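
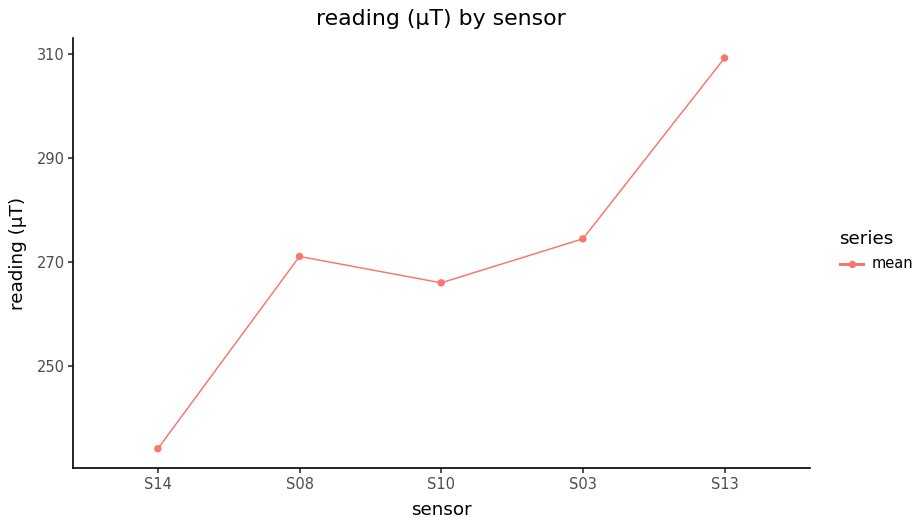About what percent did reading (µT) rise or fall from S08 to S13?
≈ +14.8%

S08 ≈ 270, S13 ≈ 310; (310 − 270) / 270 ≈ +14.8%.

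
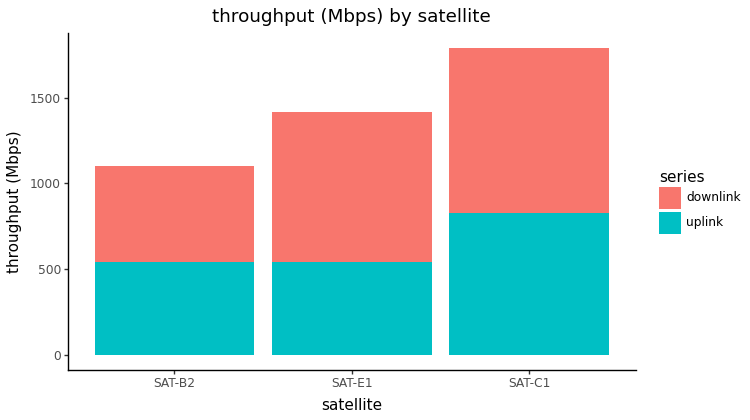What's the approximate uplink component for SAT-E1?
uplink top ≈ 600, bottom ≈ 0; segment ≈ 600.

≈ 600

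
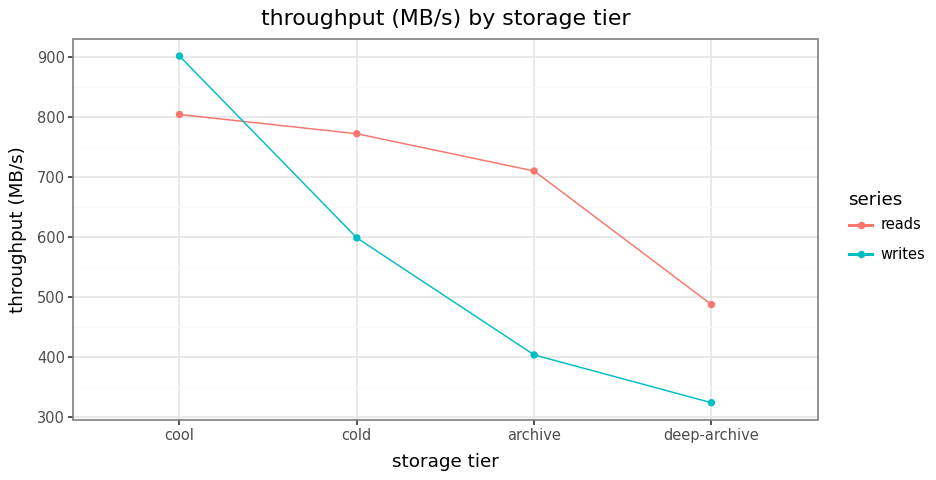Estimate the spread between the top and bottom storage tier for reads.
Max cool ≈ 800, min deep-archive ≈ 500; range ≈ 300.

≈ 300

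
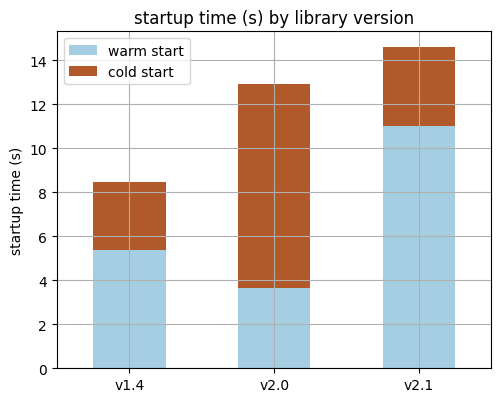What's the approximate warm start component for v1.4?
warm start top ≈ 6, bottom ≈ 0; segment ≈ 6.

≈ 6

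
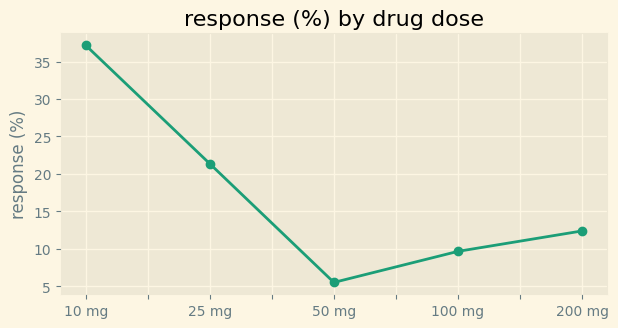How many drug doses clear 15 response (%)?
2

Above 15: 10 mg, 25 mg.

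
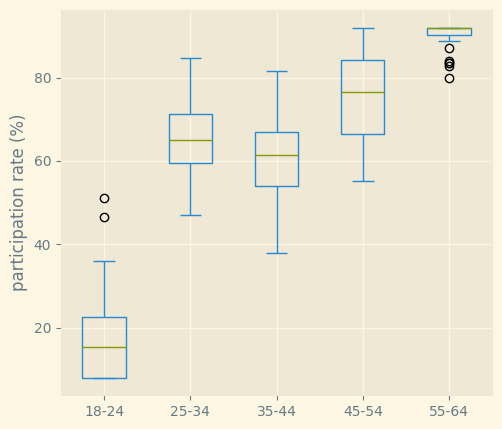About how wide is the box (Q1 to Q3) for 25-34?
≈ 10

Q3 ≈ 70, Q1 ≈ 60; IQR ≈ 10.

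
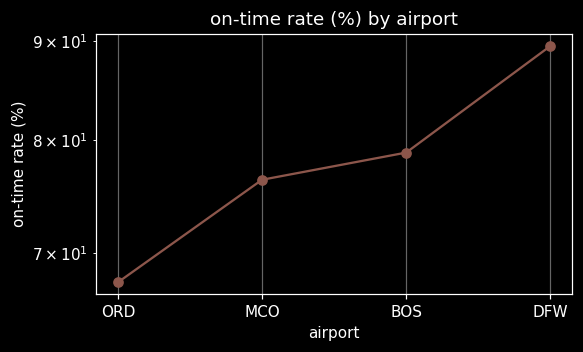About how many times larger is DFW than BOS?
≈ 1.15×

DFW ≈ 90, BOS ≈ 78; 90/78 ≈ 1.15.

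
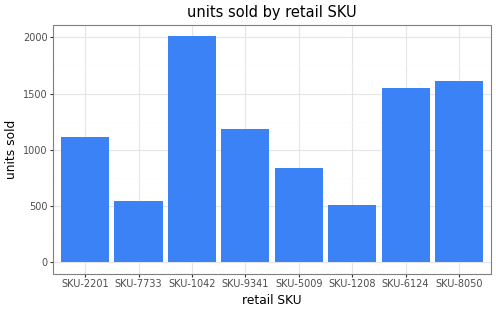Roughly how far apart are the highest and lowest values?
≈ 1400

Max SKU-1042 ≈ 2000, min SKU-1208 ≈ 600; range ≈ 1400.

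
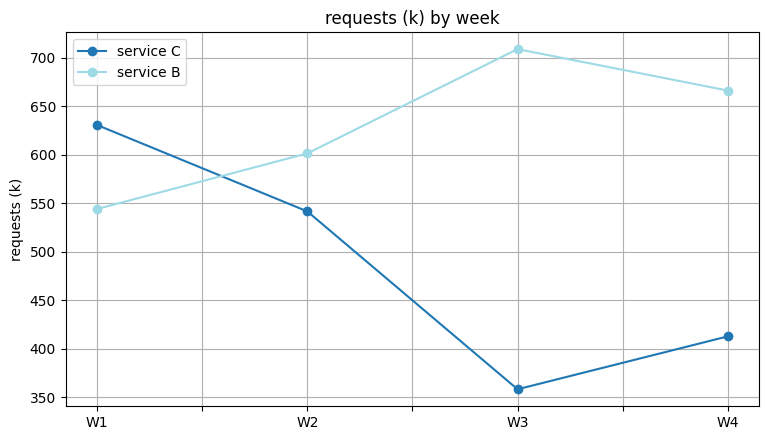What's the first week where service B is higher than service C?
W1: service B ≈ 550 vs service C ≈ 650 (not yet); W2: service B ≈ 600 vs service C ≈ 550 (first crossover).

W2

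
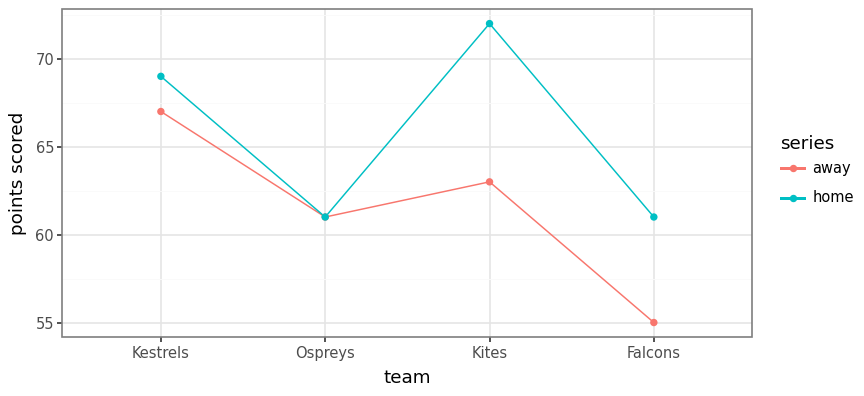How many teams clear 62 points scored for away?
Above 62: Kestrels, Kites.

2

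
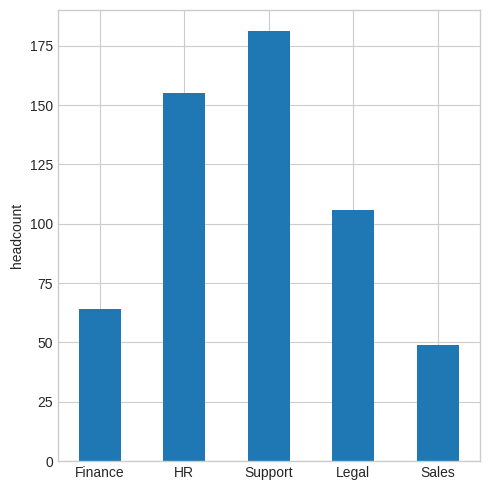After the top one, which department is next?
Top 3: Support ≈ 180, HR ≈ 160, Legal ≈ 100.

HR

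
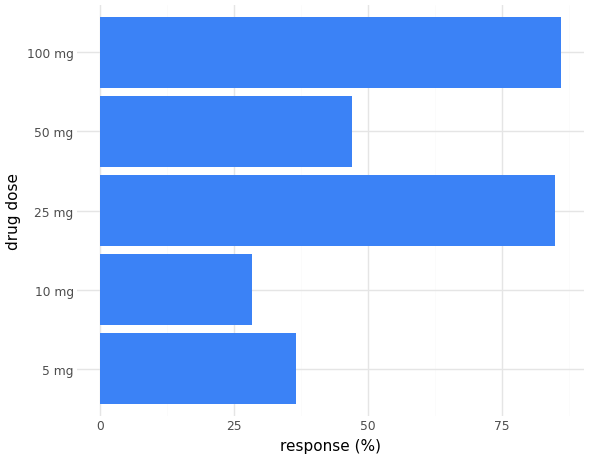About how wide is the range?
≈ 60

Max 100 mg ≈ 90, min 10 mg ≈ 30; range ≈ 60.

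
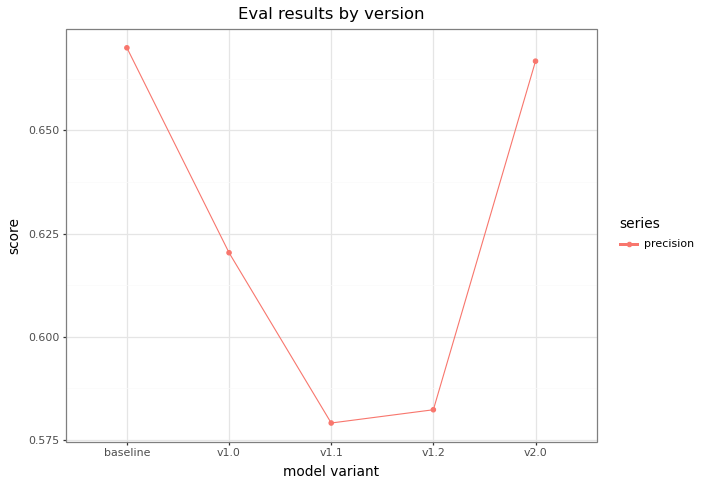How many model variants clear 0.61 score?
3

Above 0.61: baseline, v1.0, v2.0.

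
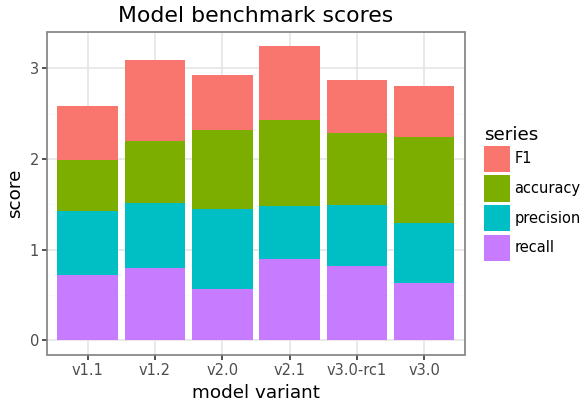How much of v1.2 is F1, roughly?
≈ 1.0

F1 top ≈ 3.0, bottom ≈ 2.0; segment ≈ 1.0.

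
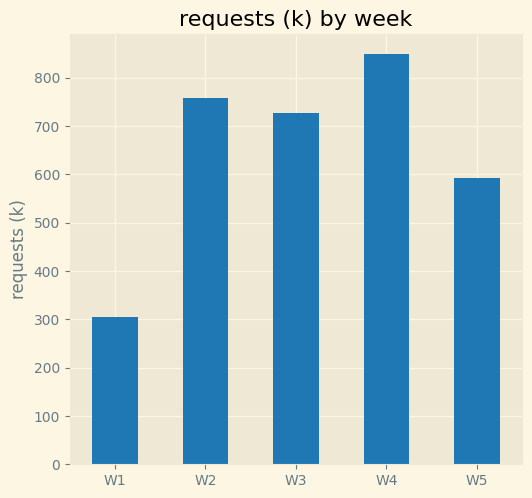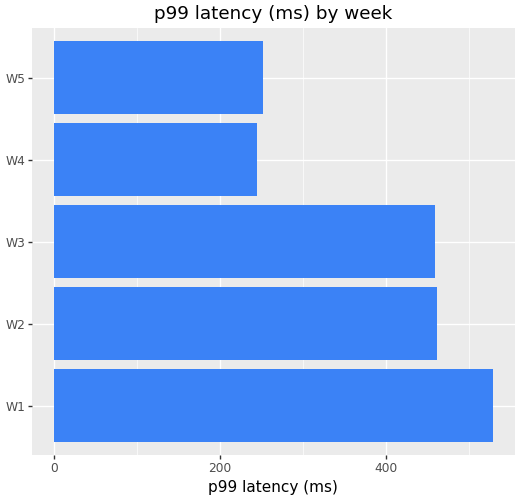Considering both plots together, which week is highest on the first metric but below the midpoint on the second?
Chart 2 median p99 latency (ms) ≈ 450; below-median weeks: W4, W5. Among those, W4 has the highest requests (k) (≈ 800).

W4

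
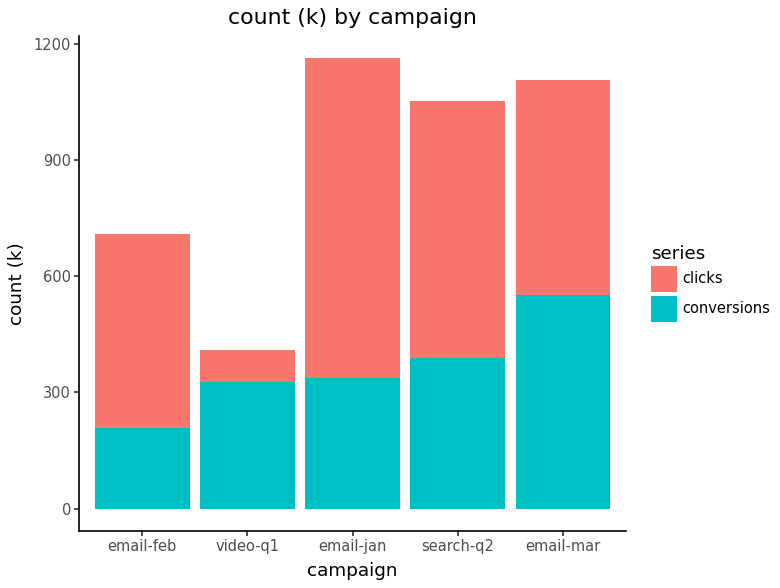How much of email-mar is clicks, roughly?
≈ 500

clicks top ≈ 1100, bottom ≈ 600; segment ≈ 500.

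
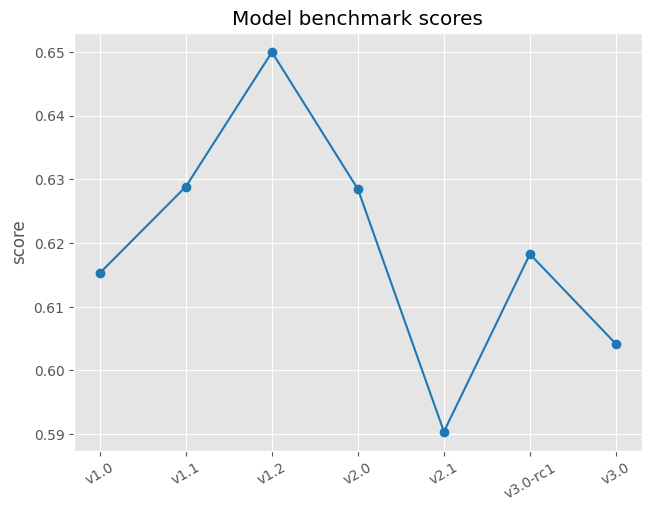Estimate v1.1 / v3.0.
v1.1 ≈ 0.63, v3.0 ≈ 0.60; 0.63/0.60 ≈ 1.05.

≈ 1.05×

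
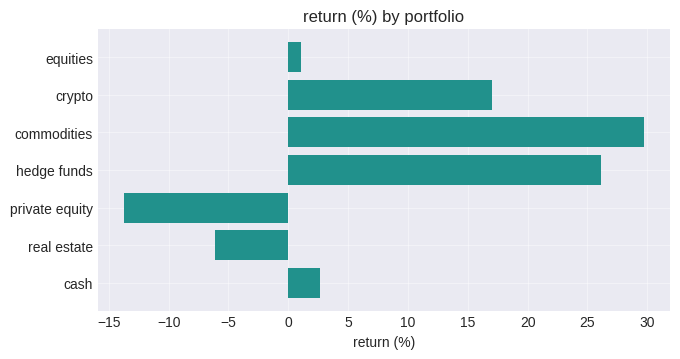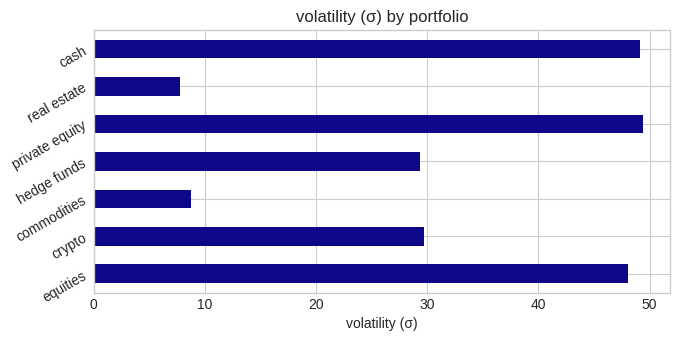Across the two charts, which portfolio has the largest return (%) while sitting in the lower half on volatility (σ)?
Chart 2 median volatility (σ) ≈ 30; below-median portfolios: commodities, hedge funds, real estate. Among those, commodities has the highest return (%) (≈ 30).

commodities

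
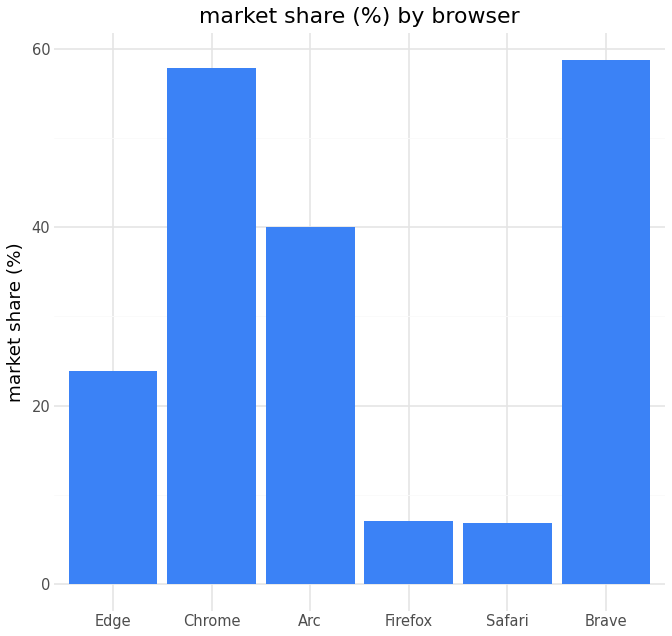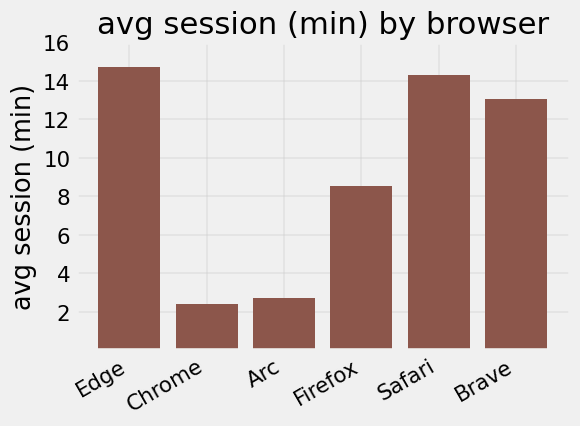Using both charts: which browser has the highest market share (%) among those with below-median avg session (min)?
Chart 2 median avg session (min) ≈ 10; below-median browsers: Chrome, Arc, Firefox. Among those, Chrome has the highest market share (%) (≈ 60).

Chrome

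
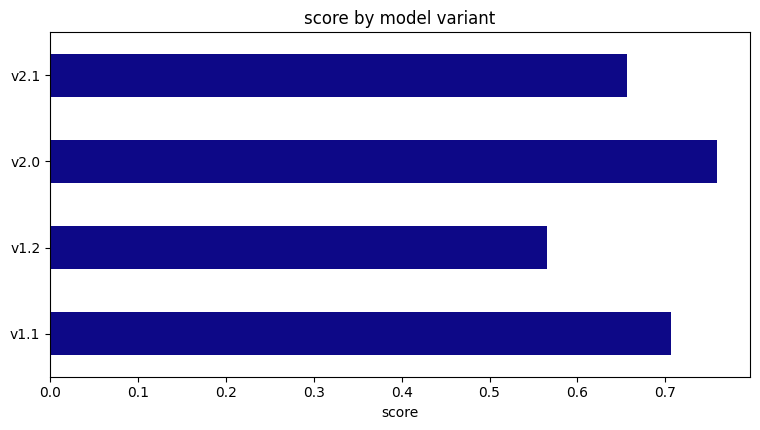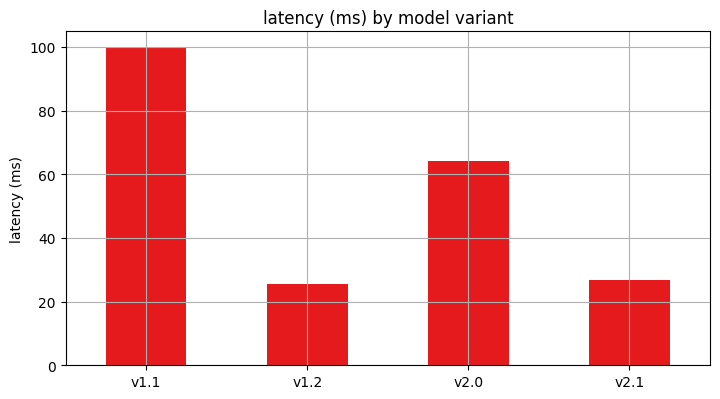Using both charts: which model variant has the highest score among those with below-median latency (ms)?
v2.1

Chart 2 median latency (ms) ≈ 50; below-median model variants: v1.2, v2.1. Among those, v2.1 has the highest score (≈ 0.7).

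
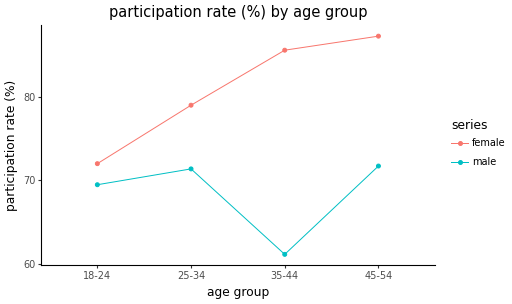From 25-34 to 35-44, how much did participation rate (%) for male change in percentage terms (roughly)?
25-34 ≈ 70, 35-44 ≈ 60; (60 − 70) / 70 ≈ -14.3%.

≈ -14.3%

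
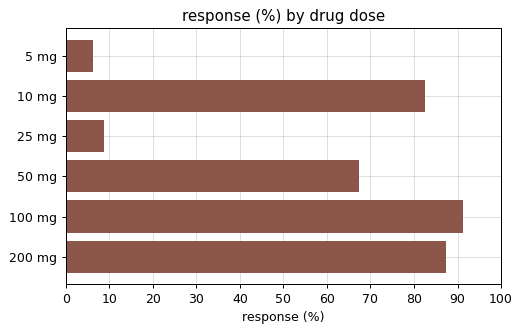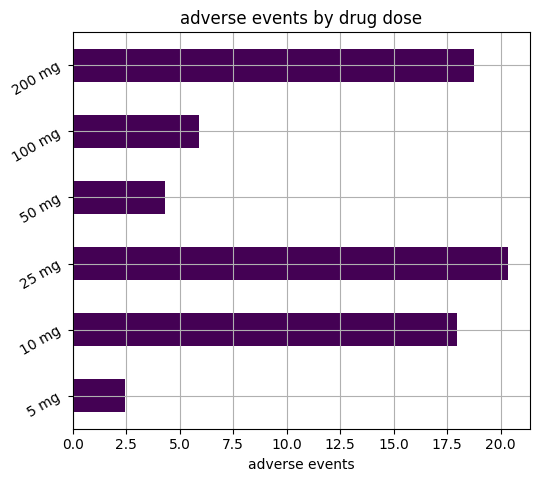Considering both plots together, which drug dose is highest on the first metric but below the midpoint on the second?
Chart 2 median adverse events ≈ 12; below-median drug doses: 5 mg, 50 mg, 100 mg. Among those, 100 mg has the highest response (%) (≈ 90).

100 mg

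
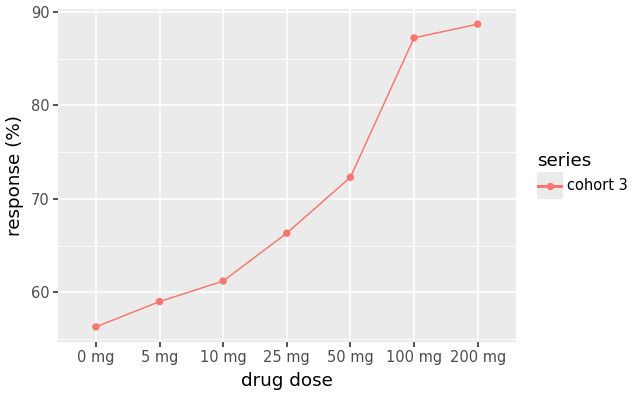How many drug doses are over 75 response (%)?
Above 75: 100 mg, 200 mg.

2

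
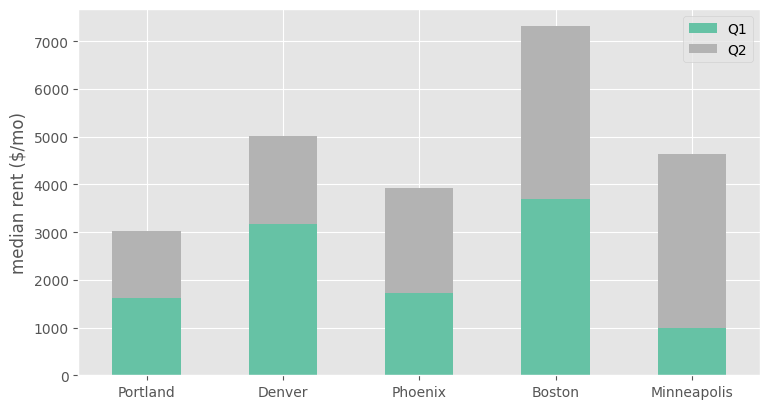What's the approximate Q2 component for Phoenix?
≈ 2000

Q2 top ≈ 4000, bottom ≈ 2000; segment ≈ 2000.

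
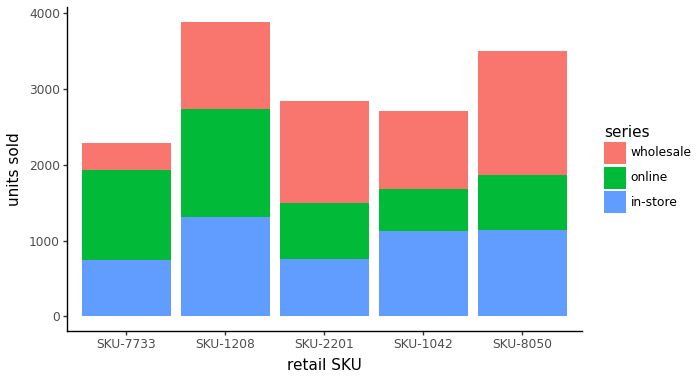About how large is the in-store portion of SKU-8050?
≈ 1000

in-store top ≈ 1000, bottom ≈ 0; segment ≈ 1000.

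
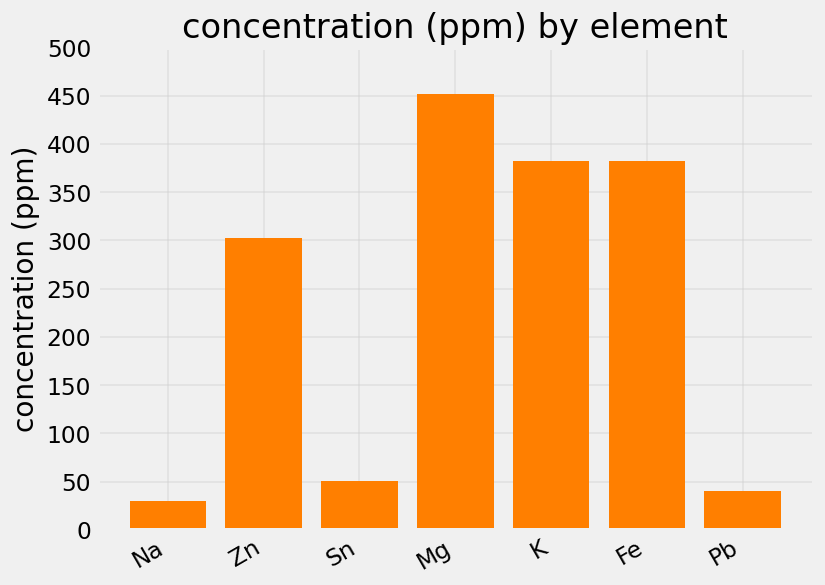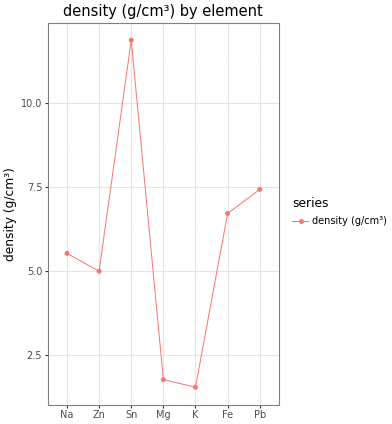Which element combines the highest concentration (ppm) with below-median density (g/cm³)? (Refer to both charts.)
Chart 2 median density (g/cm³) ≈ 6; below-median elements: Zn, Mg, K. Among those, Mg has the highest concentration (ppm) (≈ 450).

Mg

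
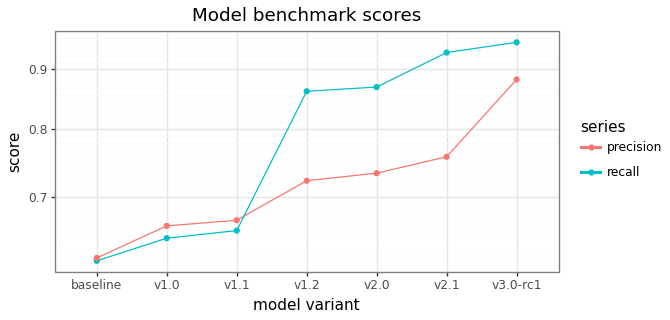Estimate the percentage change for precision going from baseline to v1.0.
baseline ≈ 0.60, v1.0 ≈ 0.65; (0.65 − 0.60) / 0.60 ≈ +8.3%.

≈ +8.3%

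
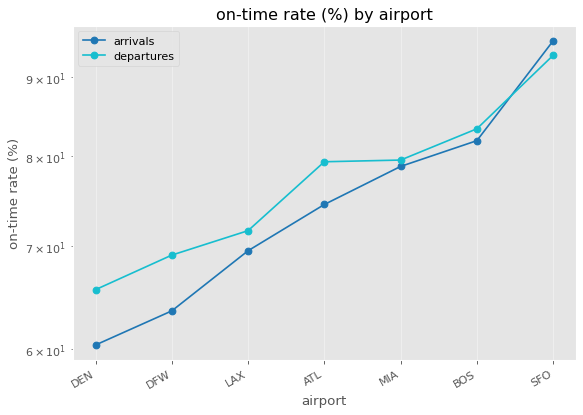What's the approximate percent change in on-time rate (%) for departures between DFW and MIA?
≈ +14.3%

DFW ≈ 70, MIA ≈ 80; (80 − 70) / 70 ≈ +14.3%.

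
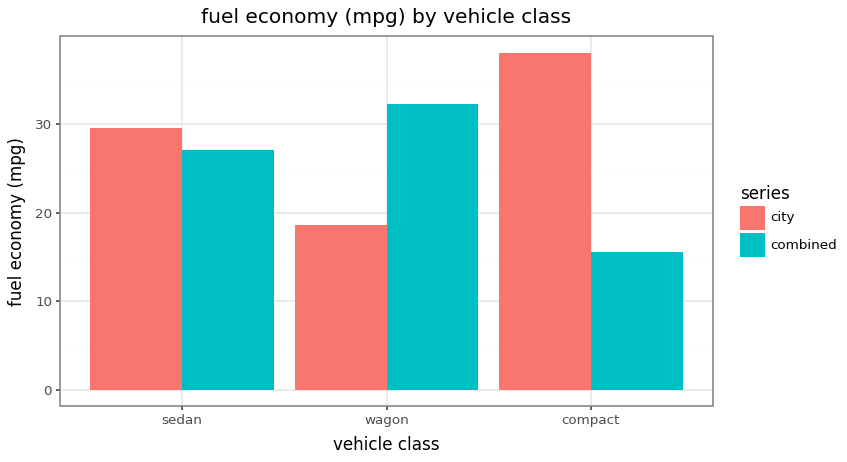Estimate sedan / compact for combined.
sedan ≈ 25, compact ≈ 15; 25/15 ≈ 1.67.

≈ 1.67×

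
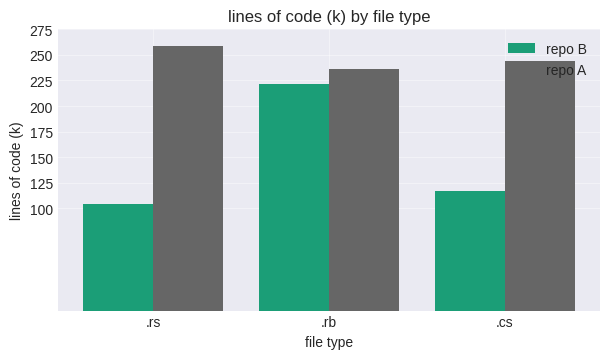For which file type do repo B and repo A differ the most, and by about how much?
.rs, ≈ 150 k

.rs: repo B ≈ 100, repo A ≈ 250 → gap ≈ 150. Next-largest (.cs) is only ≈ 125.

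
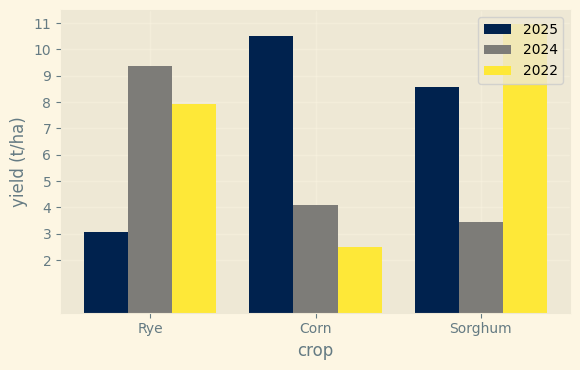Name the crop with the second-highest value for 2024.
Corn

Top 3 for 2024: Rye ≈ 9, Corn ≈ 4, Sorghum ≈ 3.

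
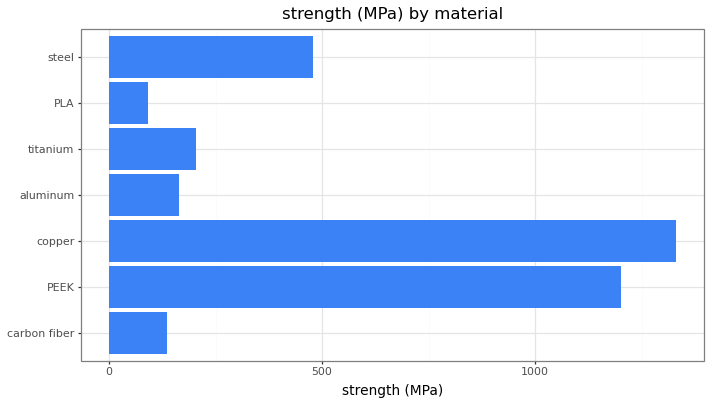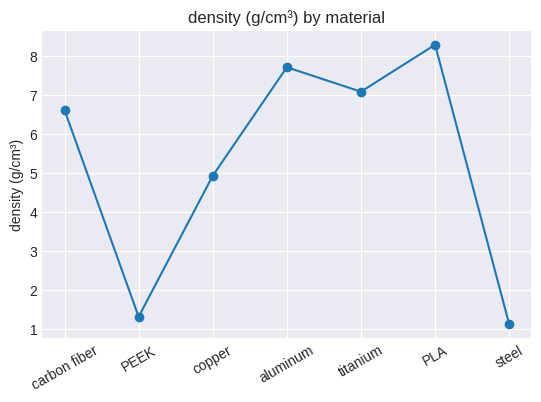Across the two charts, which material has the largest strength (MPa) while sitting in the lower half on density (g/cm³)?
copper

Chart 2 median density (g/cm³) ≈ 7; below-median materials: PEEK, copper, steel. Among those, copper has the highest strength (MPa) (≈ 1400).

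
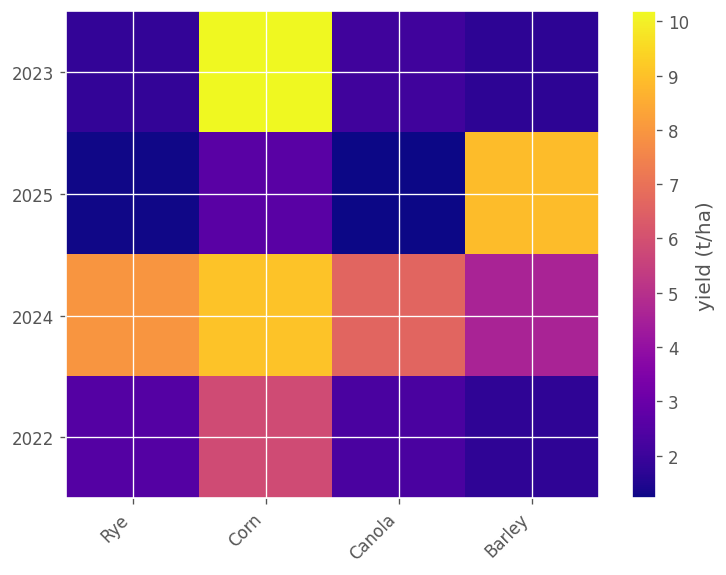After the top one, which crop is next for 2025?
Top 3 for 2025: Barley ≈ 9, Corn ≈ 3, Rye ≈ 1.

Corn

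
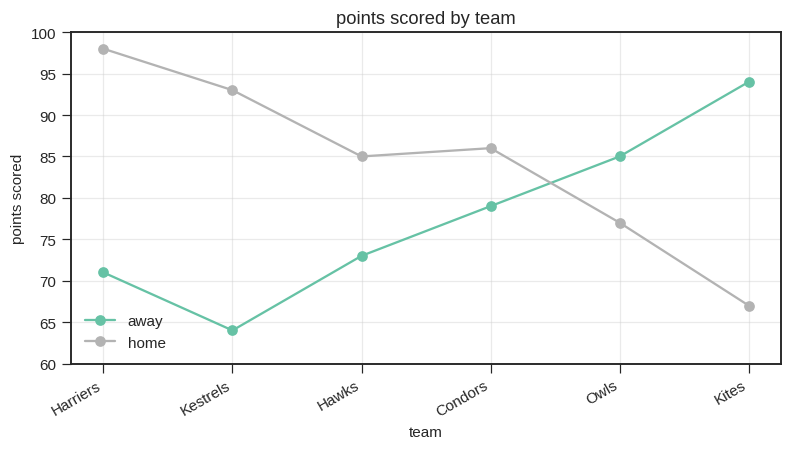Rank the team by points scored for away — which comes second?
Owls

Top 3 for away: Kites ≈ 95, Owls ≈ 85, Condors ≈ 80.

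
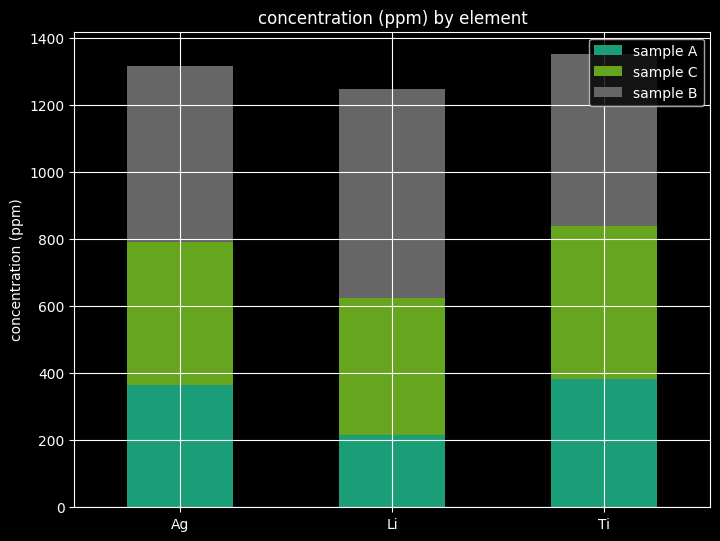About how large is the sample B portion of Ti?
sample B top ≈ 1400, bottom ≈ 800; segment ≈ 600.

≈ 600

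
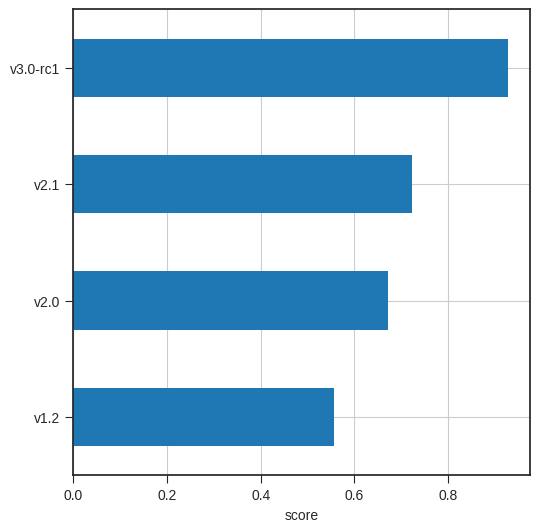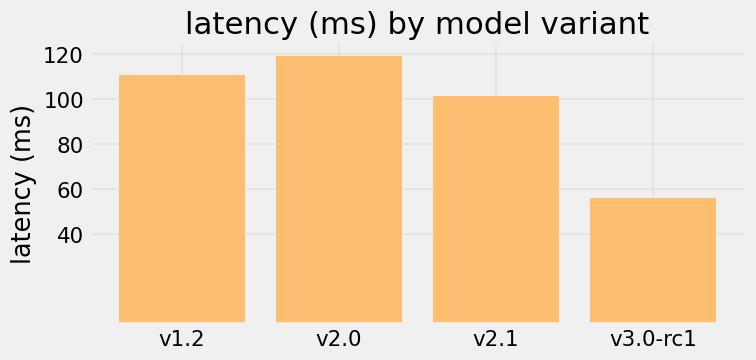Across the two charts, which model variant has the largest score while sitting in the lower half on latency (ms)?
Chart 2 median latency (ms) ≈ 100; below-median model variants: v2.1, v3.0-rc1. Among those, v3.0-rc1 has the highest score (≈ 0.9).

v3.0-rc1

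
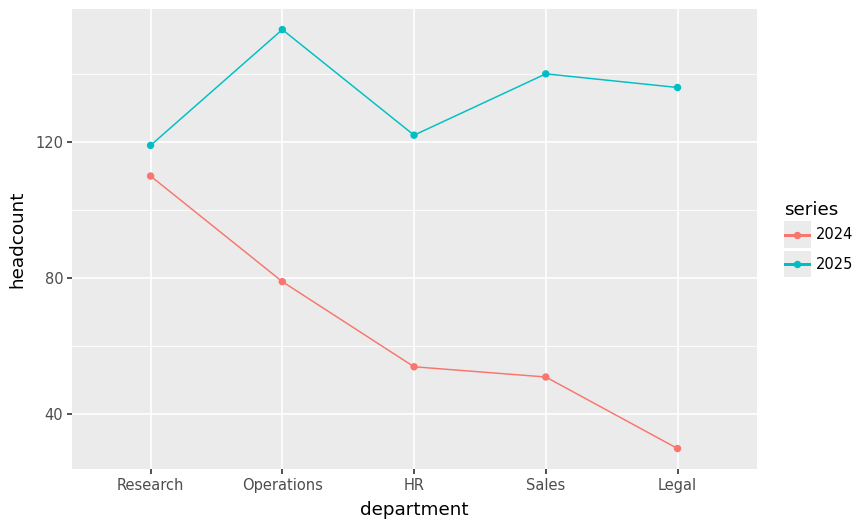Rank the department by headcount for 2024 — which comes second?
Operations

Top 3 for 2024: Research ≈ 120, Operations ≈ 80, HR ≈ 60.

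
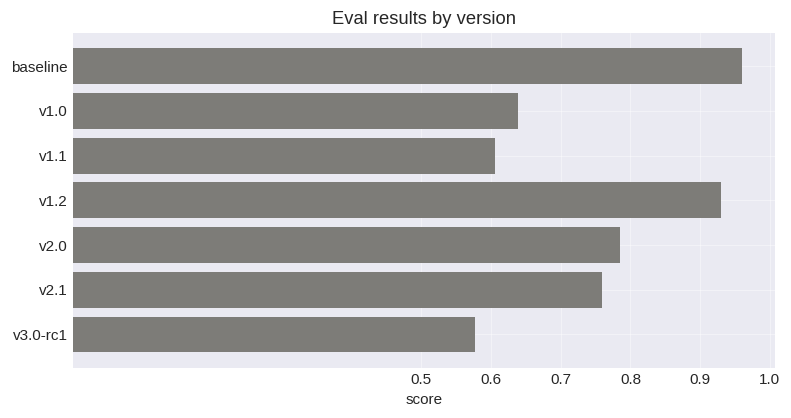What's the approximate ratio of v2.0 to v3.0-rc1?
≈ 1.33×

v2.0 ≈ 0.8, v3.0-rc1 ≈ 0.6; 0.8/0.6 ≈ 1.33.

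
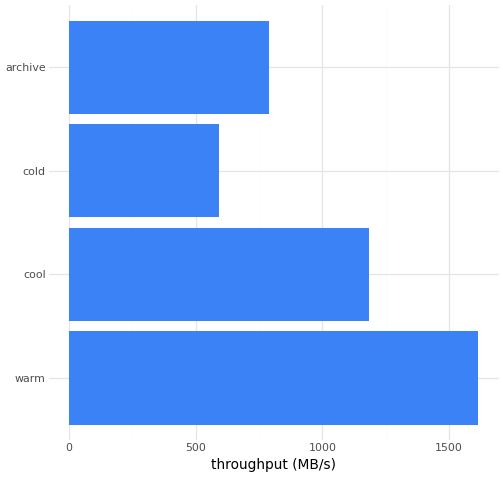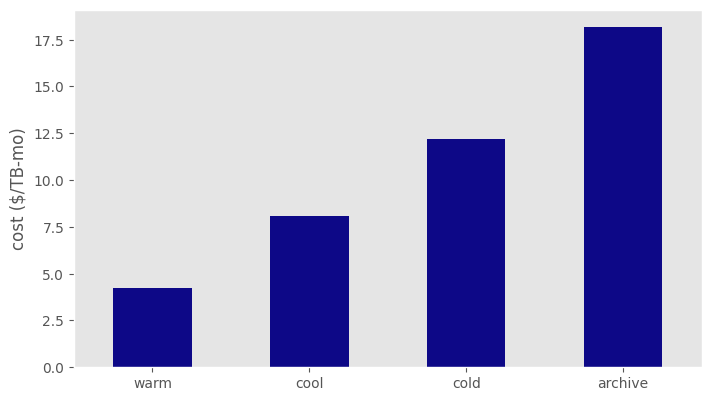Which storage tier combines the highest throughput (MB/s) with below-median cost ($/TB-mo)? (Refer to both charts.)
Chart 2 median cost ($/TB-mo) ≈ 10; below-median storage tiers: warm, cool. Among those, warm has the highest throughput (MB/s) (≈ 1600).

warm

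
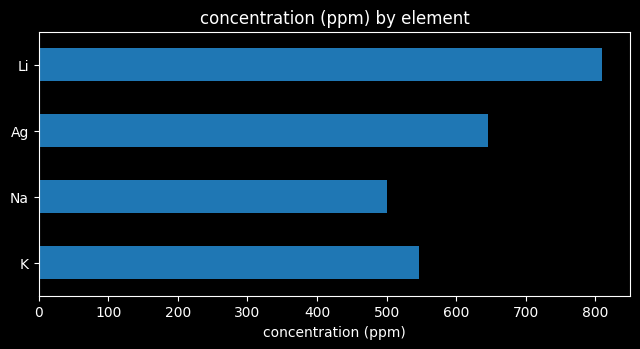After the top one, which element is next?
Ag

Top 3: Li ≈ 800, Ag ≈ 600, K ≈ 500.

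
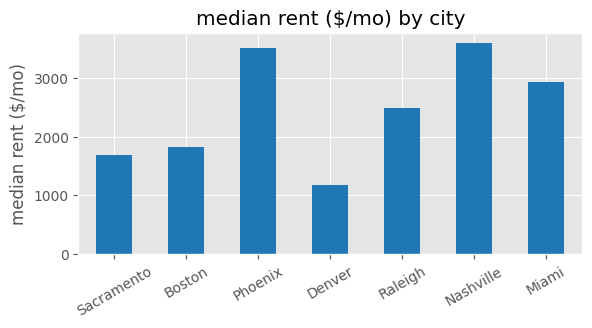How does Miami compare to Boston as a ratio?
≈ 1.5×

Miami ≈ 3000, Boston ≈ 2000; 3000/2000 ≈ 1.5.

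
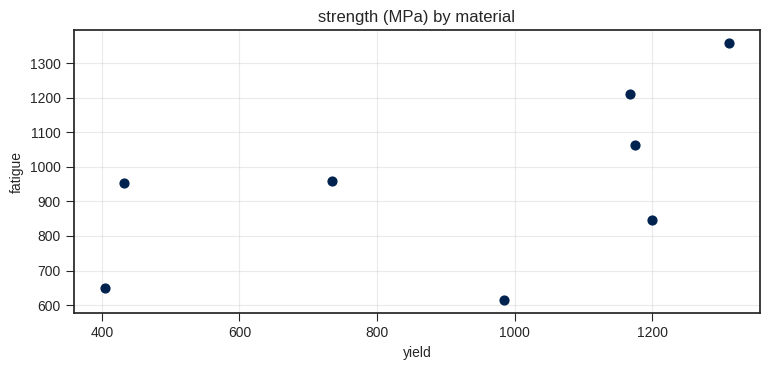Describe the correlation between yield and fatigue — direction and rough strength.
Points are positively correlated; moderate (|r| ≈ 0.5).

positive, moderate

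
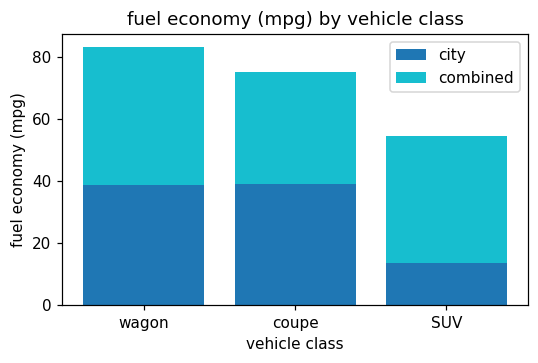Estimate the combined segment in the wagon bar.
≈ 40

combined top ≈ 80, bottom ≈ 40; segment ≈ 40.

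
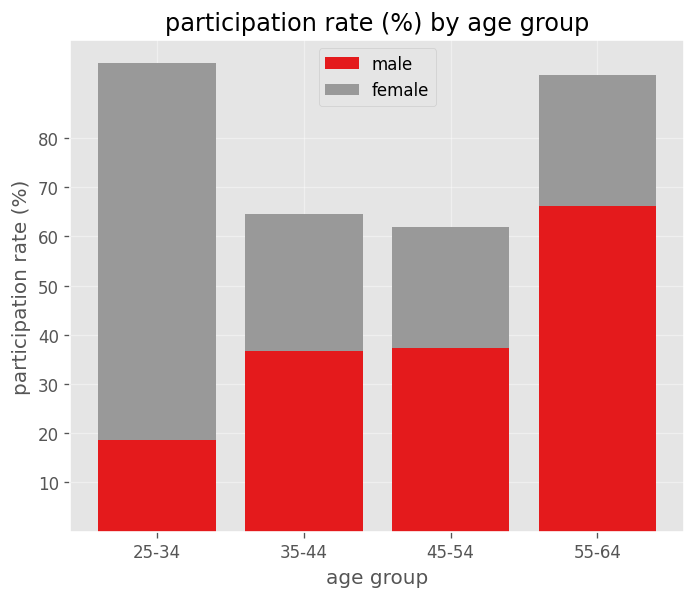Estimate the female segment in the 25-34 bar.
female top ≈ 100, bottom ≈ 20; segment ≈ 80.

≈ 80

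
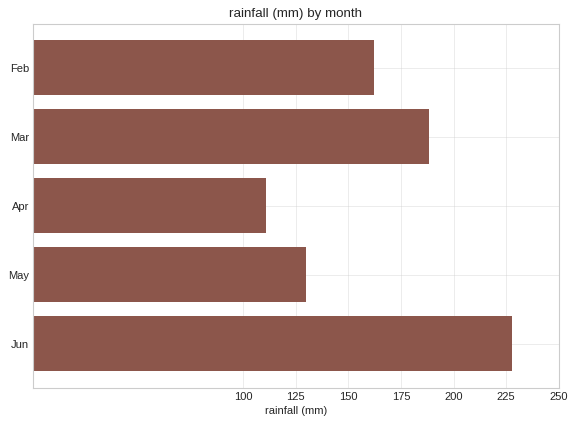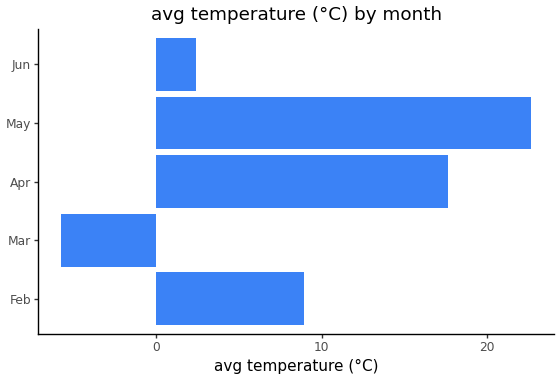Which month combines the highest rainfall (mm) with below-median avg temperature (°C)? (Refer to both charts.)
Chart 2 median avg temperature (°C) ≈ 10; below-median months: Mar, Jun. Among those, Jun has the highest rainfall (mm) (≈ 225).

Jun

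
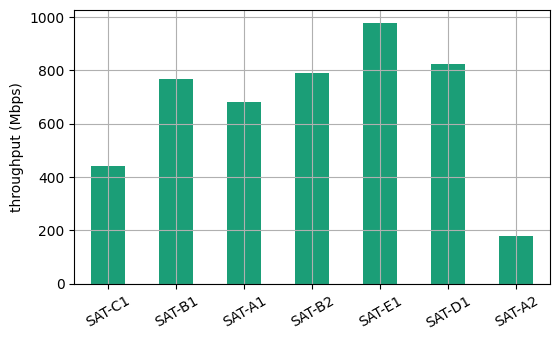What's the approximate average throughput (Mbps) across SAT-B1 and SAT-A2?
≈ 500

(800 + 200) / 2 ≈ 500.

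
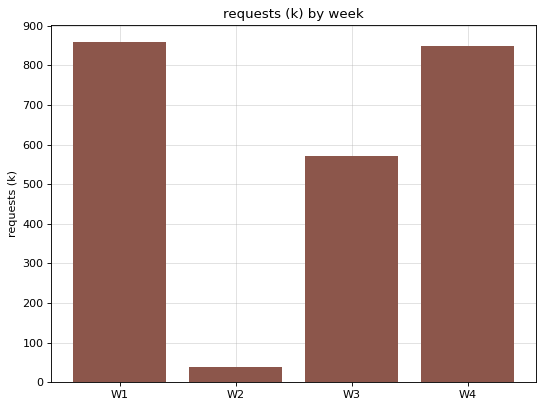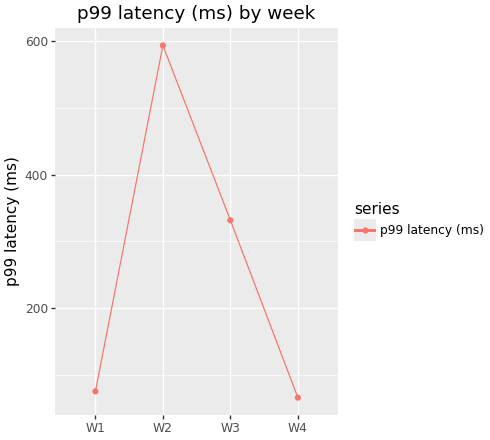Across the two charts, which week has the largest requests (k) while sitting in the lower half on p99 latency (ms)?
Chart 2 median p99 latency (ms) ≈ 200; below-median weeks: W1, W4. Among those, W1 has the highest requests (k) (≈ 900).

W1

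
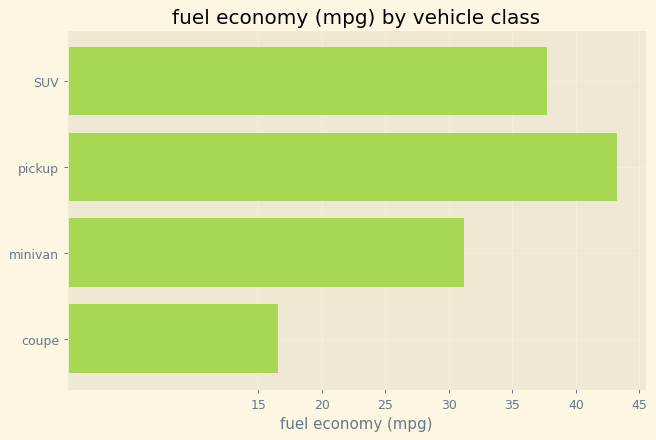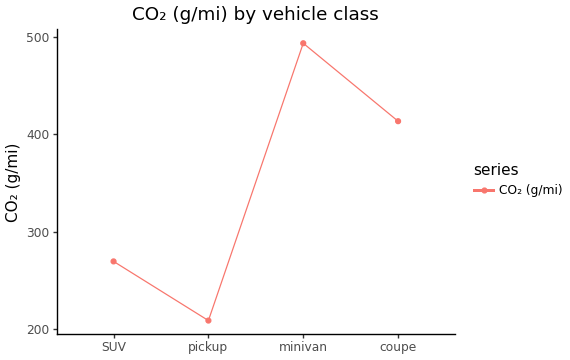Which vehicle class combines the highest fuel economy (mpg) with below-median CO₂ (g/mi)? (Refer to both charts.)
pickup

Chart 2 median CO₂ (g/mi) ≈ 350; below-median vehicle classes: SUV, pickup. Among those, pickup has the highest fuel economy (mpg) (≈ 45).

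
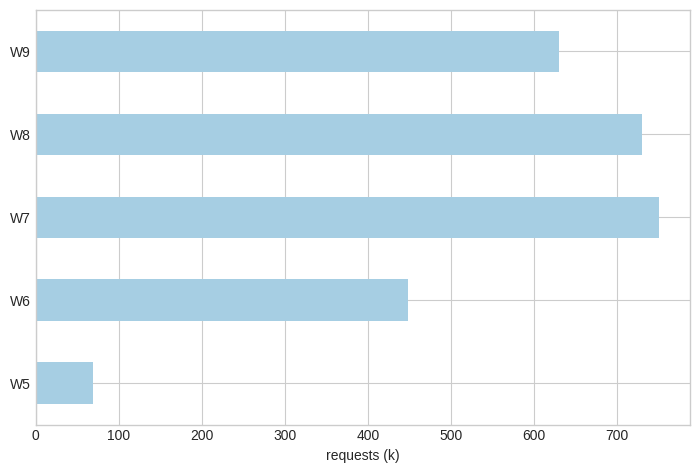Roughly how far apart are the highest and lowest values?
Max W7 ≈ 700, min W5 ≈ 100; range ≈ 600.

≈ 600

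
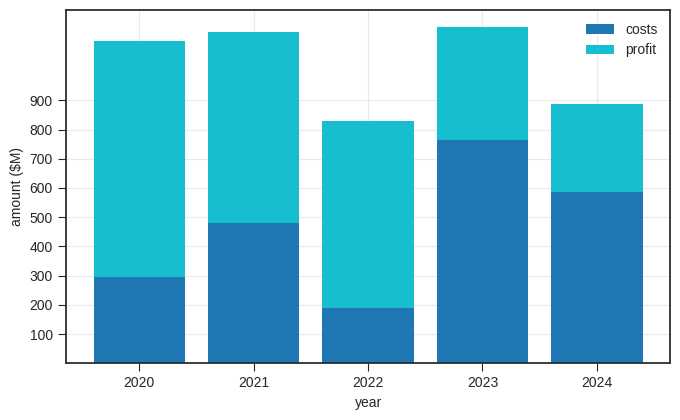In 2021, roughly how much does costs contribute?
costs top ≈ 500, bottom ≈ 0; segment ≈ 500.

≈ 500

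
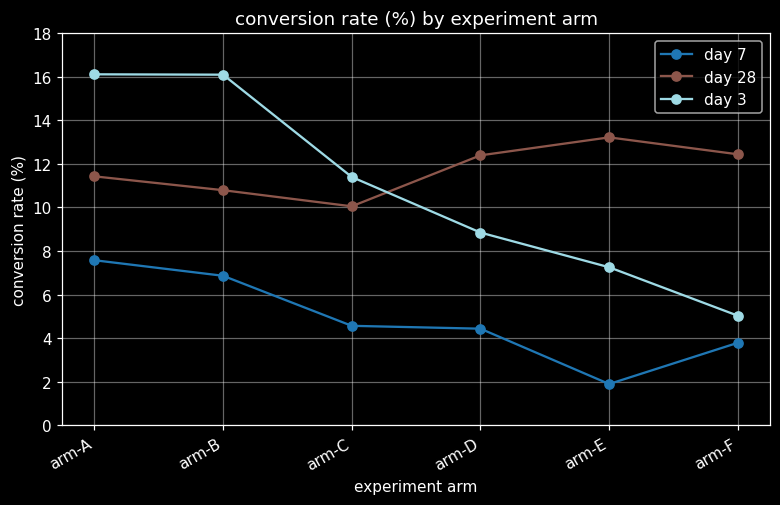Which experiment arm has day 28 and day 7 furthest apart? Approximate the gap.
arm-E, ≈ 12 %

arm-E: day 28 ≈ 14, day 7 ≈ 2 → gap ≈ 12. Next-largest (arm-F) is only ≈ 8.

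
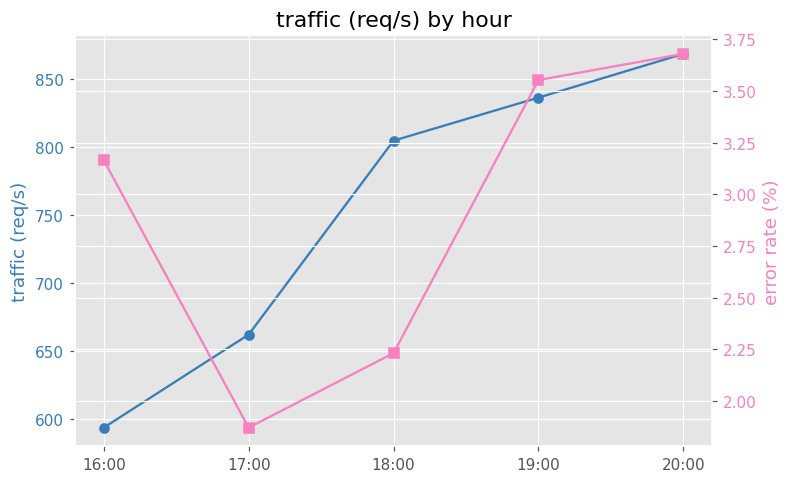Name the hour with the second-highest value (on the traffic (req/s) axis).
19:00

Top 3 (on the traffic (req/s) axis): 20:00 ≈ 875, 19:00 ≈ 825, 18:00 ≈ 800.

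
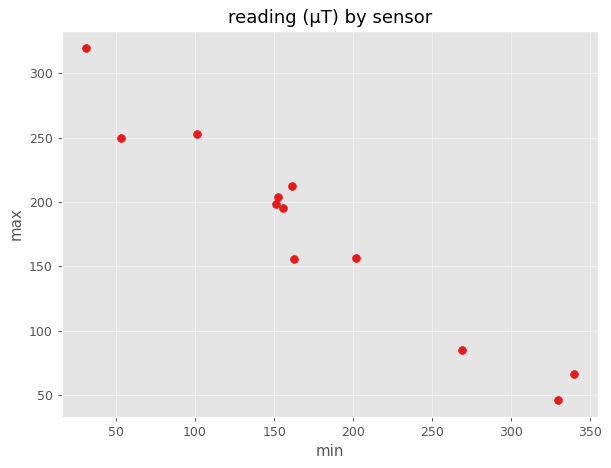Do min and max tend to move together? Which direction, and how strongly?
negative, strong

Points are negatively correlated; strong (|r| ≈ 1.0).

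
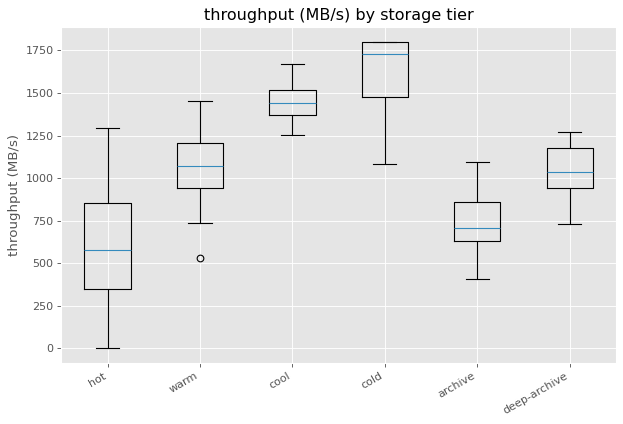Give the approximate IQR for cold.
Q3 ≈ 1800, Q1 ≈ 1500; IQR ≈ 300.

≈ 300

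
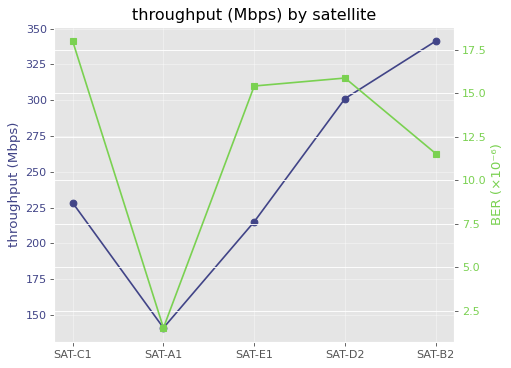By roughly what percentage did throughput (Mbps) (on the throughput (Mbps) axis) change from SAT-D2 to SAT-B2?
≈ +13.3%

SAT-D2 ≈ 300, SAT-B2 ≈ 340; (340 − 300) / 300 ≈ +13.3%.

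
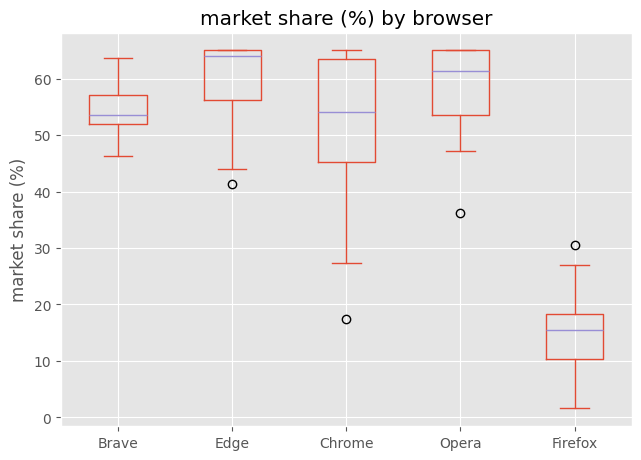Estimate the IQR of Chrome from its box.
≈ 20

Q3 ≈ 65, Q1 ≈ 45; IQR ≈ 20.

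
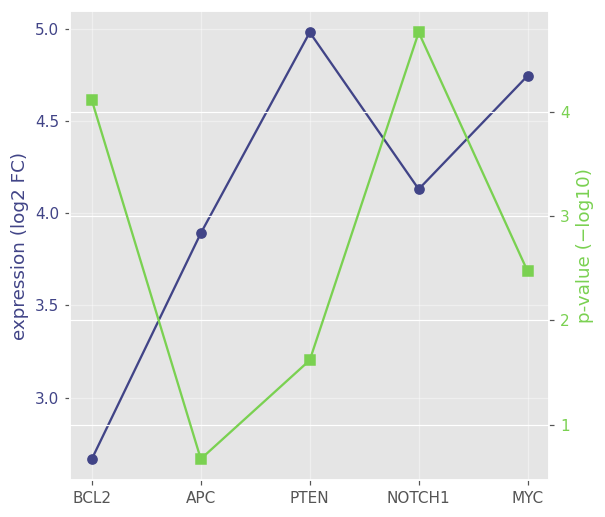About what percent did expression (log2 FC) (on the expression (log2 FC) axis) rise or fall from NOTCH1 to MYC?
NOTCH1 ≈ 4.2, MYC ≈ 4.8; (4.8 − 4.2) / 4.2 ≈ +14.3%.

≈ +14.3%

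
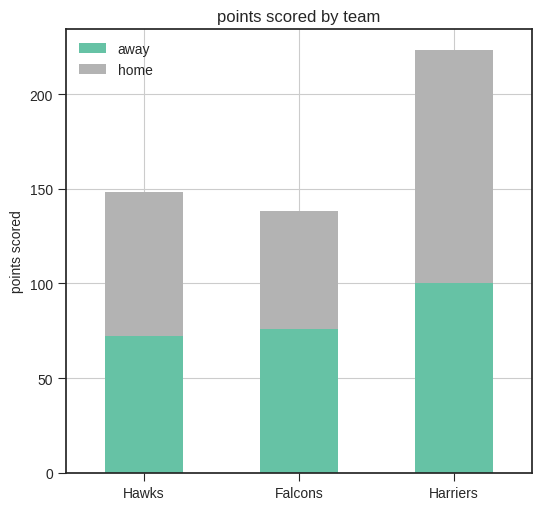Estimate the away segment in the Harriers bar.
away top ≈ 100, bottom ≈ 0; segment ≈ 100.

≈ 100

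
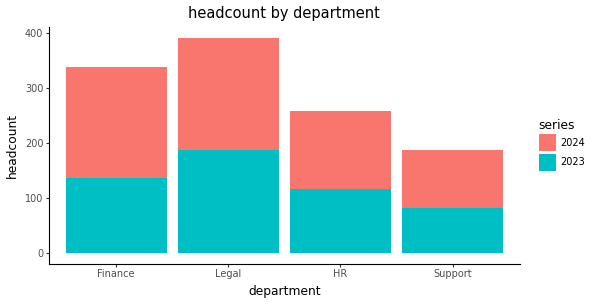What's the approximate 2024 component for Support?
2024 top ≈ 200, bottom ≈ 100; segment ≈ 100.

≈ 100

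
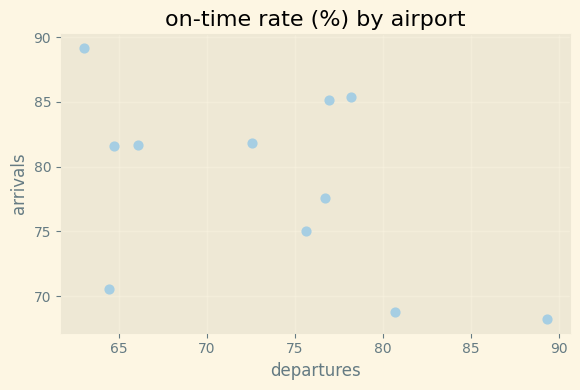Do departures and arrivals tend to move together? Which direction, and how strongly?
negative, moderate

Points are negatively correlated; moderate (|r| ≈ 0.5).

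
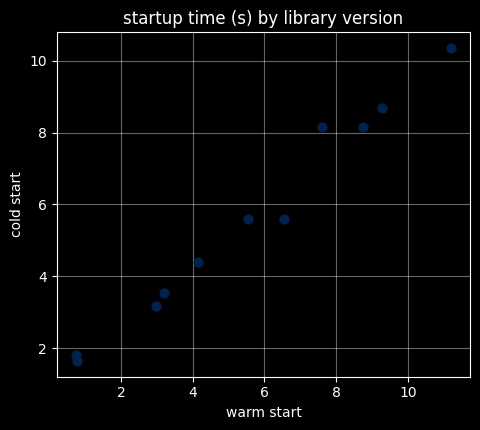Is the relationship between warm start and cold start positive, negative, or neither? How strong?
Points are positively correlated; strong (|r| ≈ 1.0).

positive, strong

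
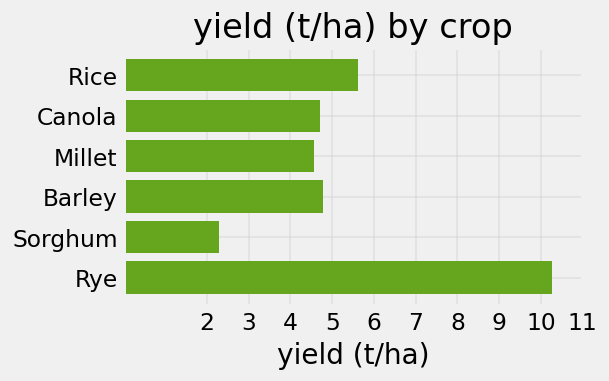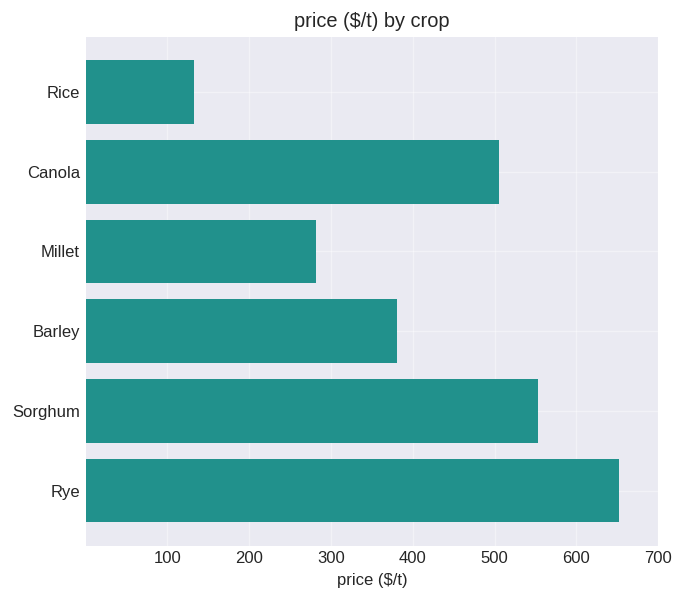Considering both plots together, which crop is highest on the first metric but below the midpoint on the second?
Rice

Chart 2 median price ($/t) ≈ 400; below-median crops: Rice, Millet, Barley. Among those, Rice has the highest yield (t/ha) (≈ 6).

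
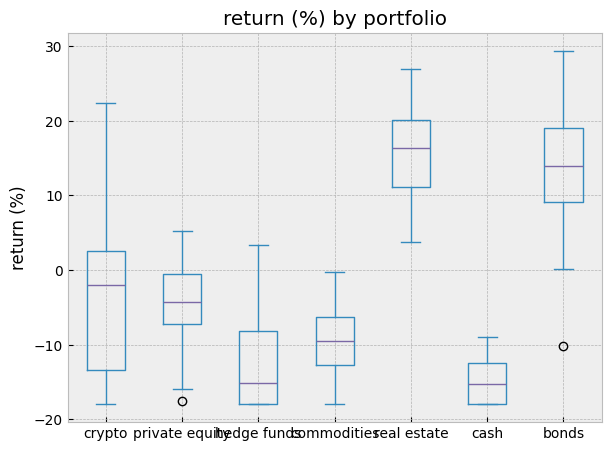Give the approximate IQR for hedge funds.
≈ 10

Q3 ≈ -10, Q1 ≈ -20; IQR ≈ 10.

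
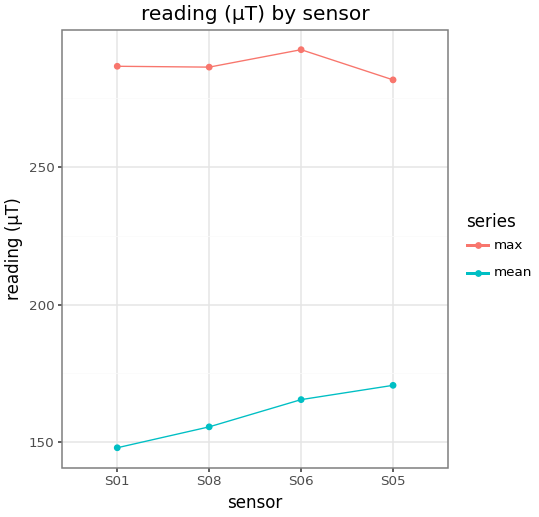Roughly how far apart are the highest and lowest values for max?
≈ 20

Max S06 ≈ 300, min S05 ≈ 280; range ≈ 20.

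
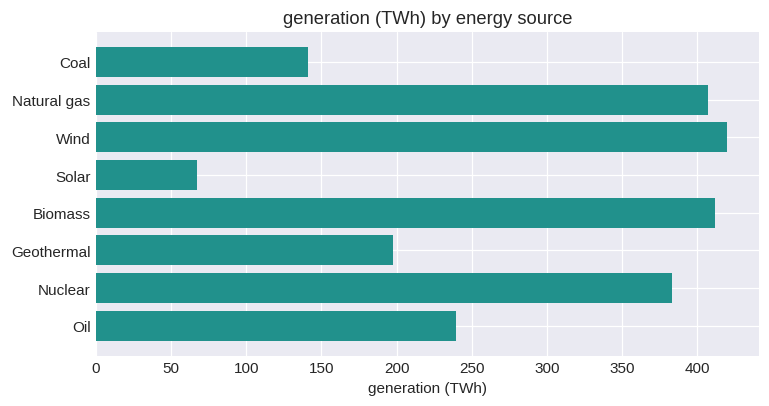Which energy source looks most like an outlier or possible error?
Solar ≈ 50; the rest sit between ≈ 150 and ≈ 400.

Solar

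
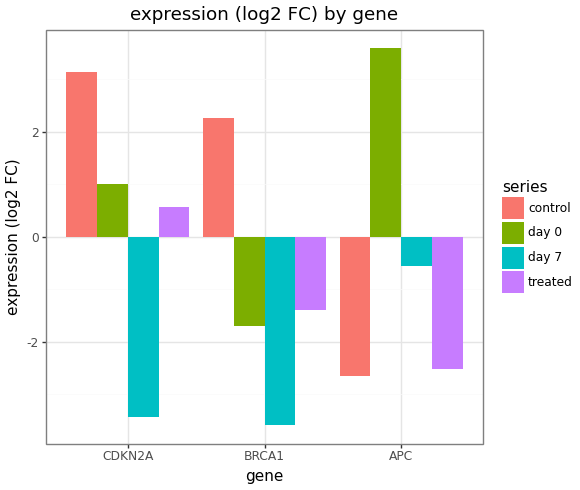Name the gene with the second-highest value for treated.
BRCA1

Top 3 for treated: CDKN2A ≈ 1, BRCA1 ≈ -1, APC ≈ -3.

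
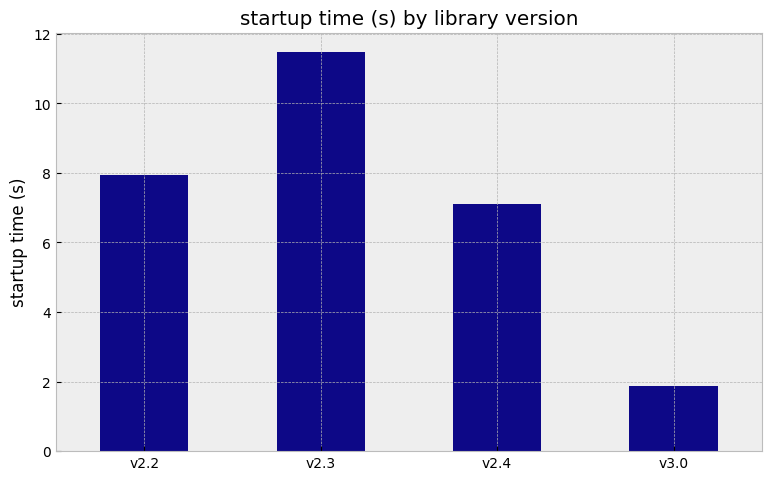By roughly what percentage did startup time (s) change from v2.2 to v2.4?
v2.2 ≈ 8, v2.4 ≈ 7; (7 − 8) / 8 ≈ -12.5%.

≈ -12.5%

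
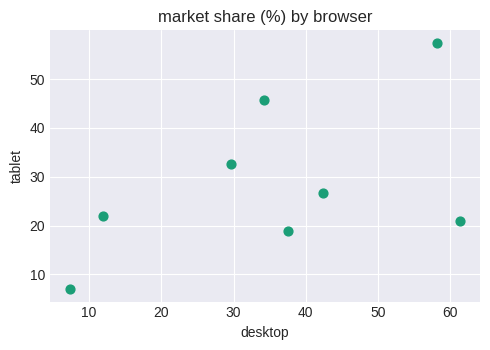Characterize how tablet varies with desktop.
positive, moderate

Points are positively correlated; moderate (|r| ≈ 0.5).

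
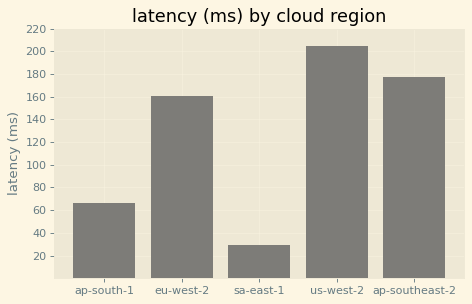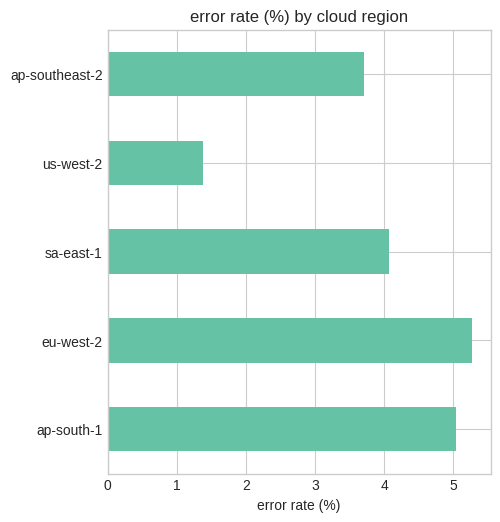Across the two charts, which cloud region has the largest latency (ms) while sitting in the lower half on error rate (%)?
Chart 2 median error rate (%) ≈ 4; below-median cloud regions: us-west-2, ap-southeast-2. Among those, us-west-2 has the highest latency (ms) (≈ 200).

us-west-2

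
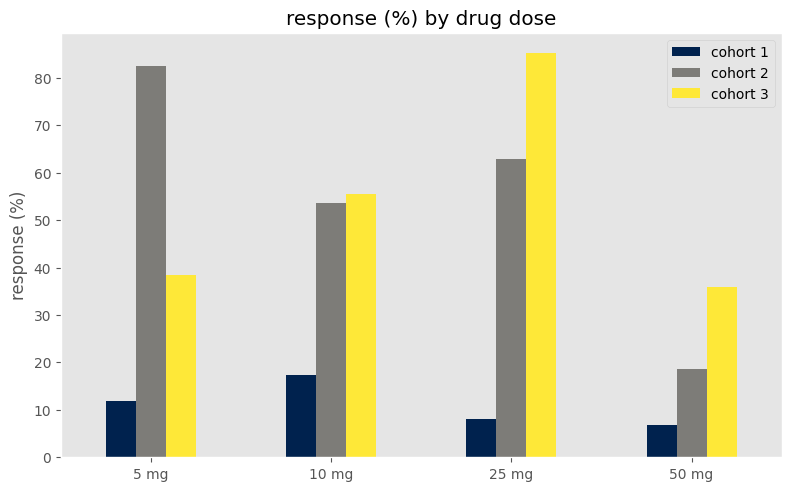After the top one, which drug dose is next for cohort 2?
Top 3 for cohort 2: 5 mg ≈ 80, 25 mg ≈ 60, 10 mg ≈ 50.

25 mg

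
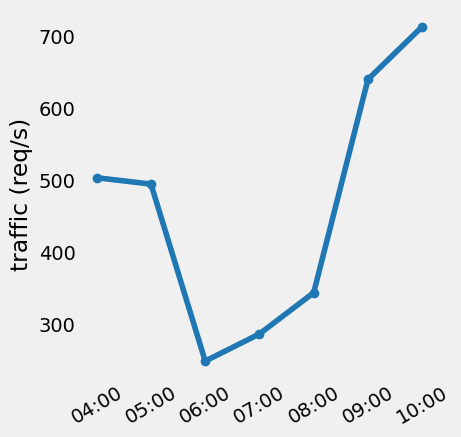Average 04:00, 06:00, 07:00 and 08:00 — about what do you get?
≈ 350

(500 + 250 + 300 + 350) / 4 ≈ 350.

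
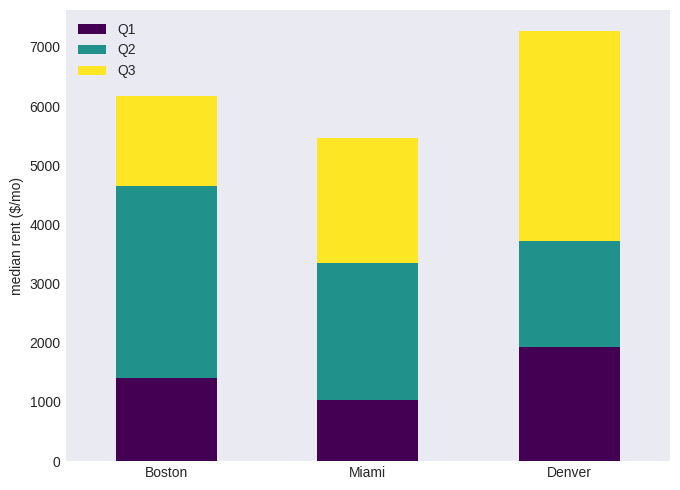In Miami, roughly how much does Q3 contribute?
≈ 2000

Q3 top ≈ 5000, bottom ≈ 3000; segment ≈ 2000.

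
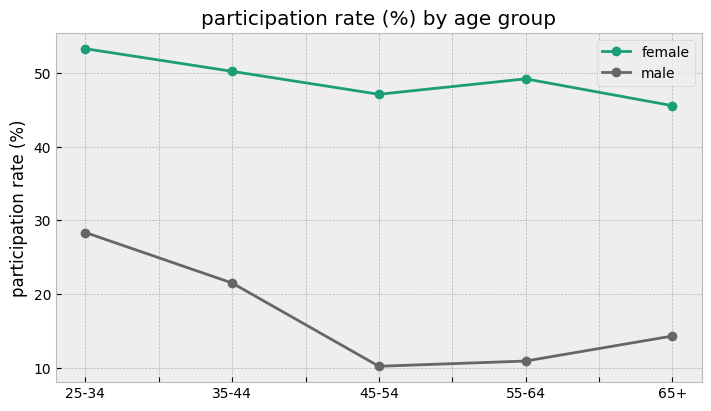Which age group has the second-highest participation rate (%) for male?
Top 3 for male: 25-34 ≈ 30, 35-44 ≈ 20, 65+ ≈ 15.

35-44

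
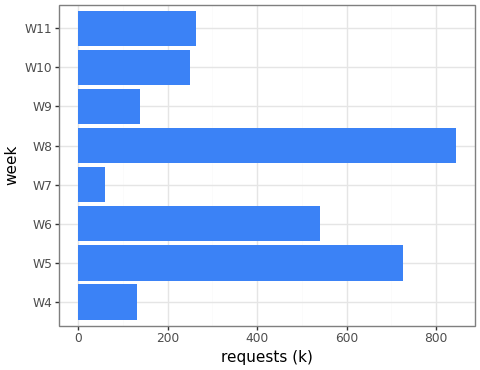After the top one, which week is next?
W5

Top 3: W8 ≈ 800, W5 ≈ 700, W6 ≈ 500.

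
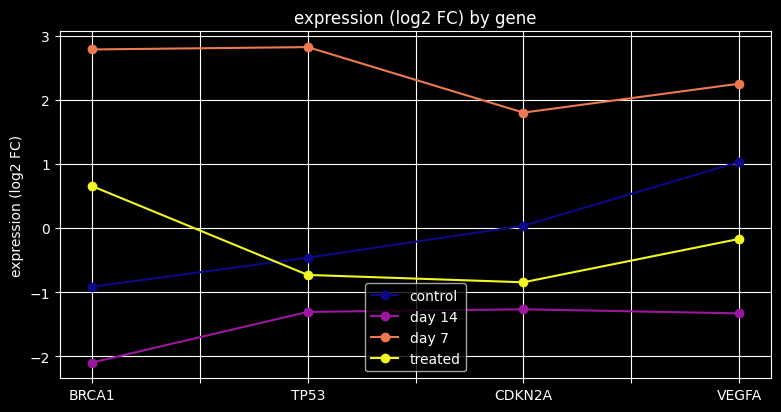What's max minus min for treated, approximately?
≈ 1.5

Max BRCA1 ≈ 0.5, min CDKN2A ≈ -1.0; range ≈ 1.5.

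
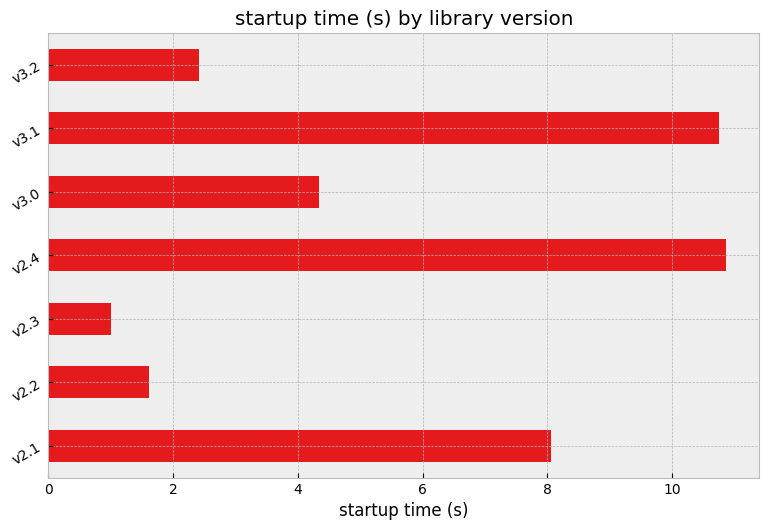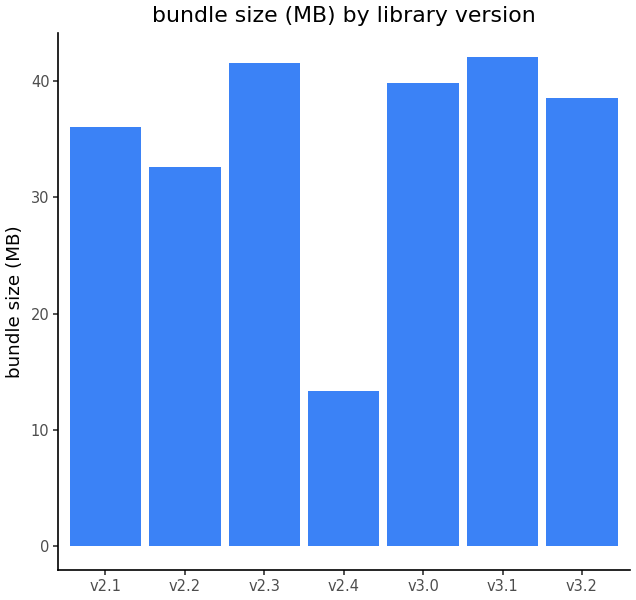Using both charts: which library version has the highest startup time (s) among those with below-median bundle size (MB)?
v2.4

Chart 2 median bundle size (MB) ≈ 40; below-median library versions: v2.1, v2.2, v2.4. Among those, v2.4 has the highest startup time (s) (≈ 11).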